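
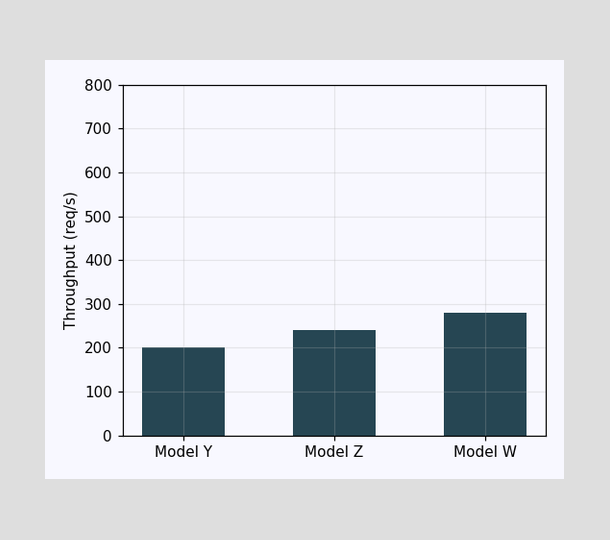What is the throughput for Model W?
Reading along the chart's y-axis, the Model W bar reaches 280req/s.

280req/s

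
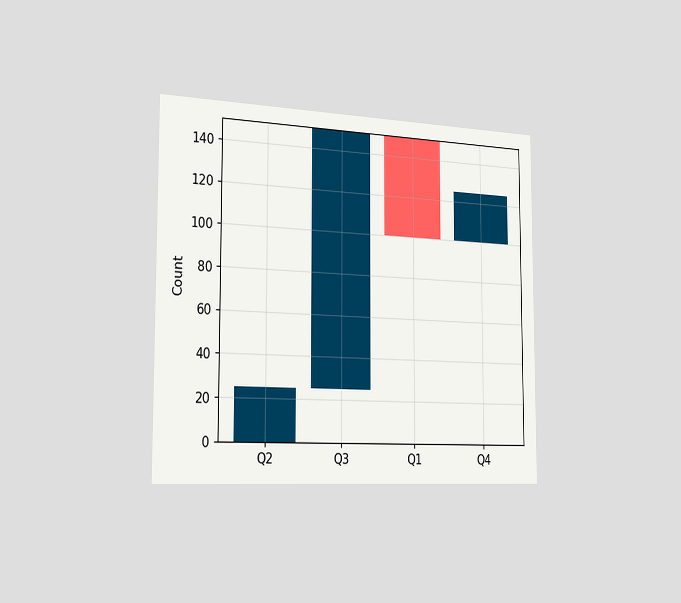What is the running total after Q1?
100

The chart is viewed slightly from the left. After Q1 the running total reaches 100.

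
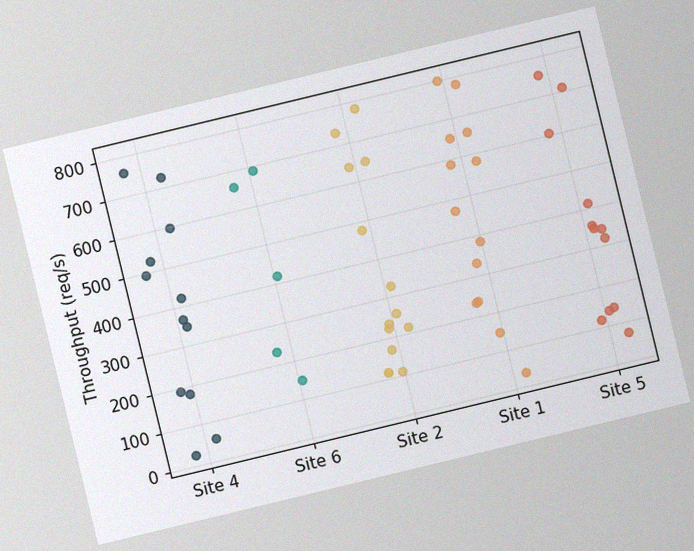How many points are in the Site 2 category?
14

The chart is tilted about 14° counter-clockwise, with some photo noise. Counting the markers in the Site 2 column gives 14.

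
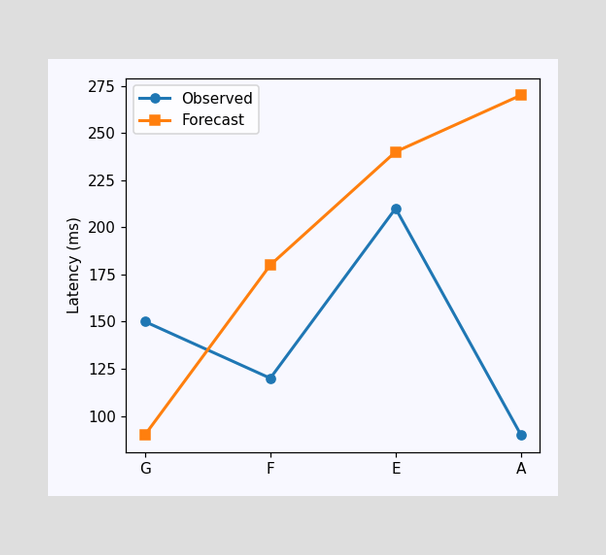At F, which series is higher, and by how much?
Forecast, by 60ms

At F, Forecast sits above the other line by 60ms.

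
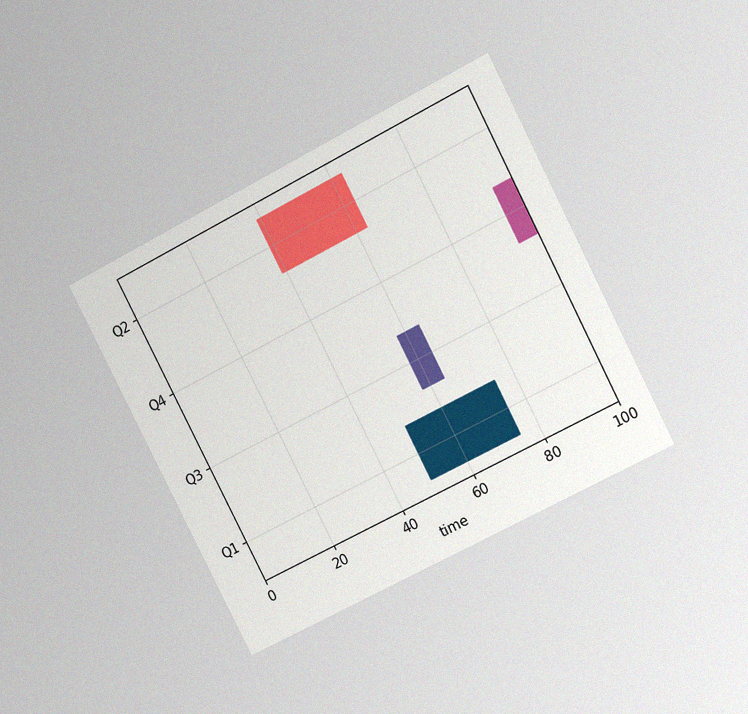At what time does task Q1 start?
50

The chart is tilted about 27° counter-clockwise and viewed at a slight angle, with some photo noise. The Q1 bar begins at t=50.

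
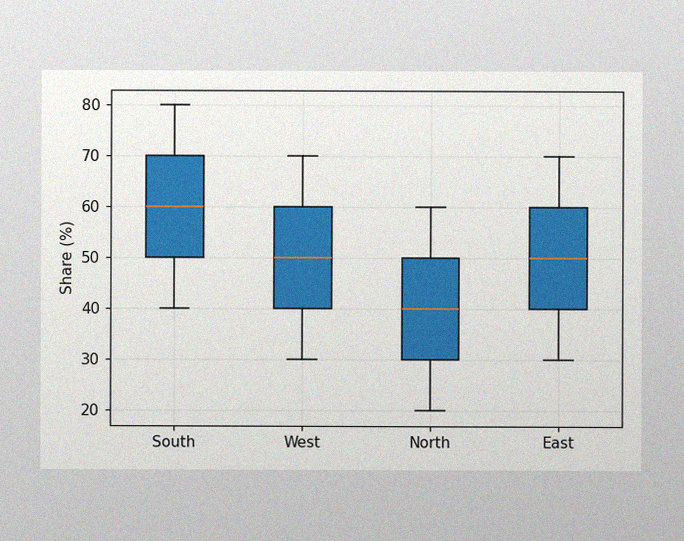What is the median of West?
The image has some photo noise and uneven lighting. The median line in the West box sits at 50%.

50%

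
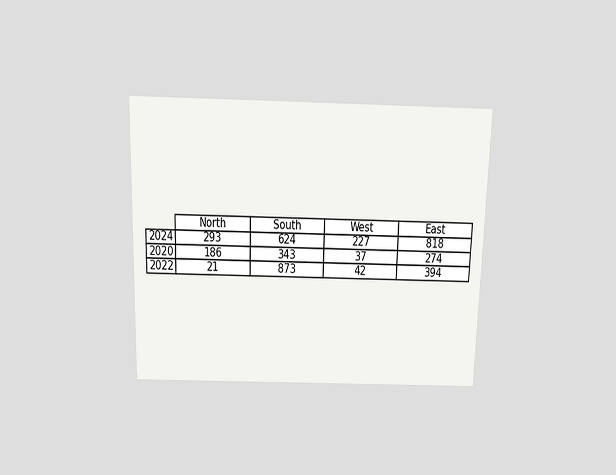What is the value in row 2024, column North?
293

The chart is viewed slightly from above. The (2024, North) cell reads 293.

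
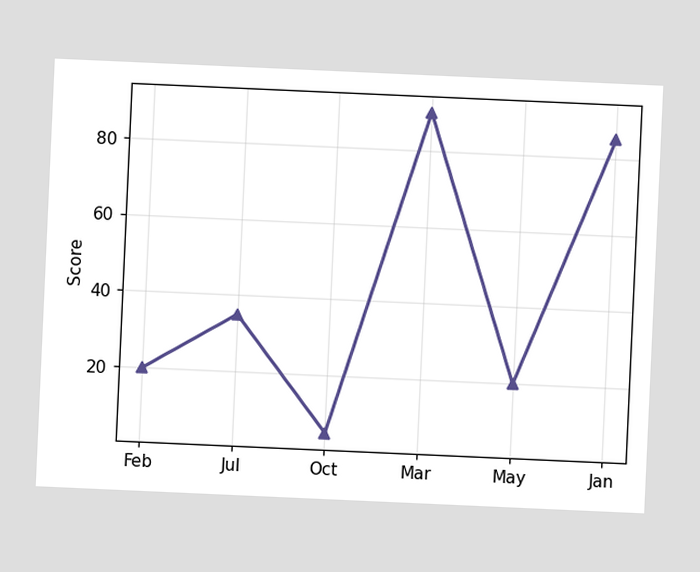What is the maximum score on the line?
The chart is tilted about 3° clockwise. The highest point is at Mar, and reading across to the y-axis gives 90.

90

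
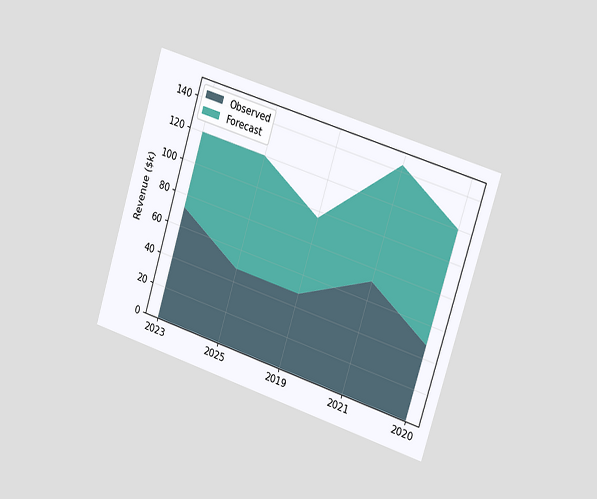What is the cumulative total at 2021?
$144k

The chart is tilted about 17° clockwise and viewed slightly from the right. The stacked total at 2021 reaches $144k.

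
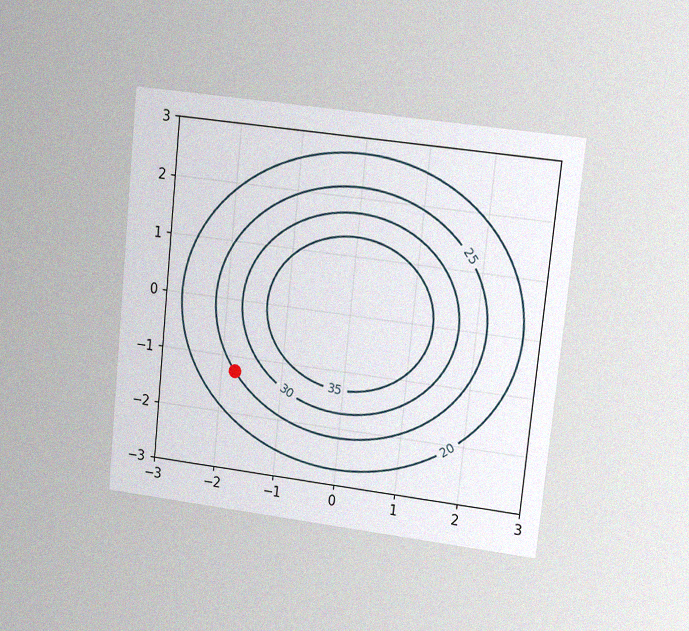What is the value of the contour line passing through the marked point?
The chart is tilted about 6° clockwise and viewed at a slight angle, with some photo noise. The marked point sits on the contour labelled 25.

25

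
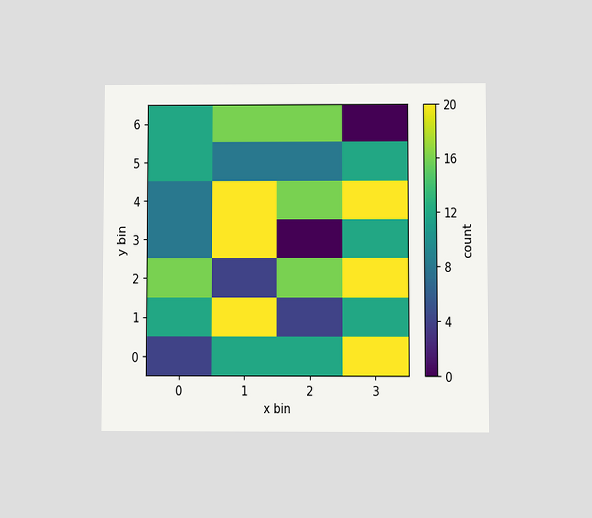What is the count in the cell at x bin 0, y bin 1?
The chart is viewed at a slight angle. Matching the cell (0, 1) against the colorbar gives 12.

12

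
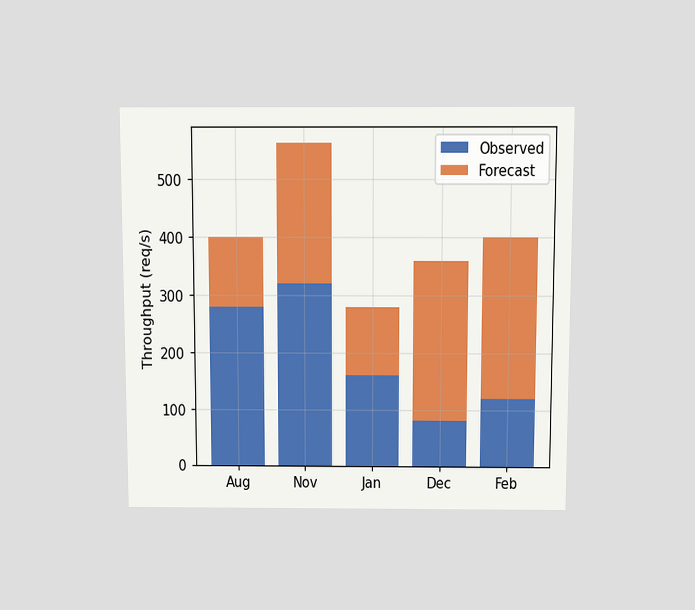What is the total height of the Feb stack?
The chart is viewed slightly from above. The Feb stack's top reaches 400req/s on the y-axis.

400req/s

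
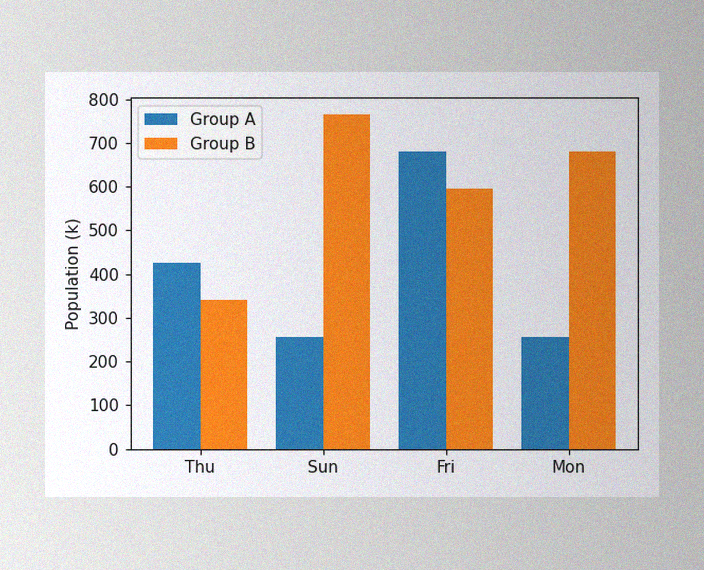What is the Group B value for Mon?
The image has some photo noise and uneven lighting. The Group B bar at Mon reaches 680k on the y-axis.

680k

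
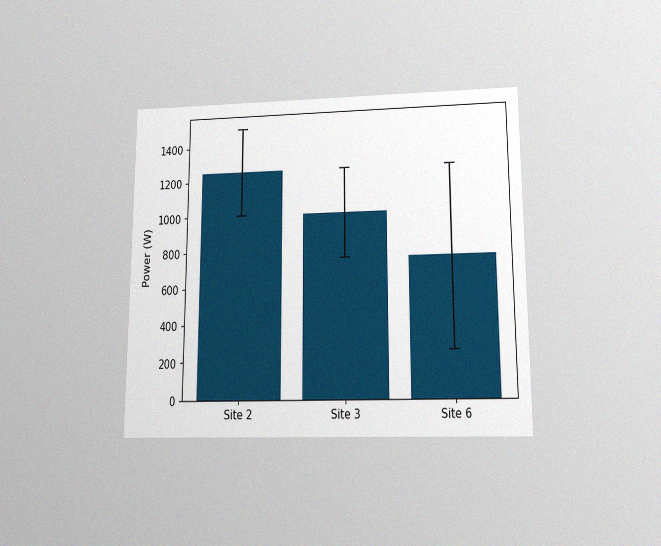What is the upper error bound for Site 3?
The chart is viewed slightly from below, with some photo noise. The Site 3 bar's upper whisker reaches 1250W.

1250W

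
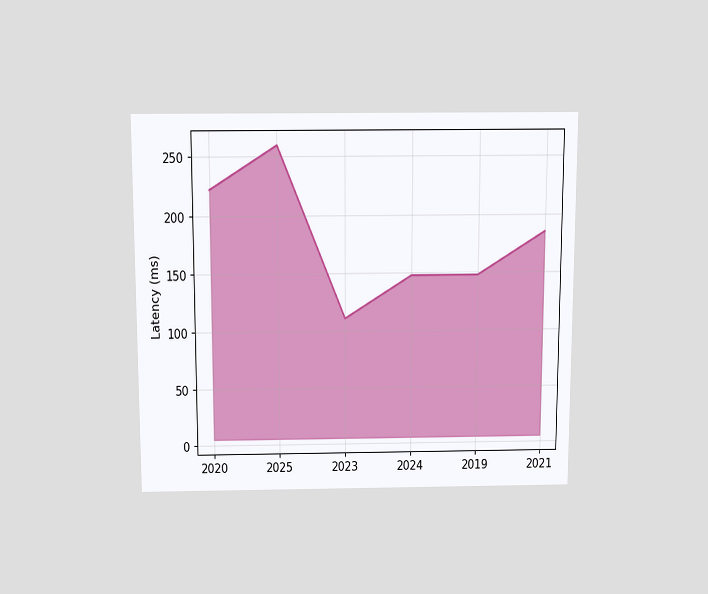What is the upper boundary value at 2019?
The chart is viewed slightly from above. At 2019 the upper boundary is at 148ms.

148ms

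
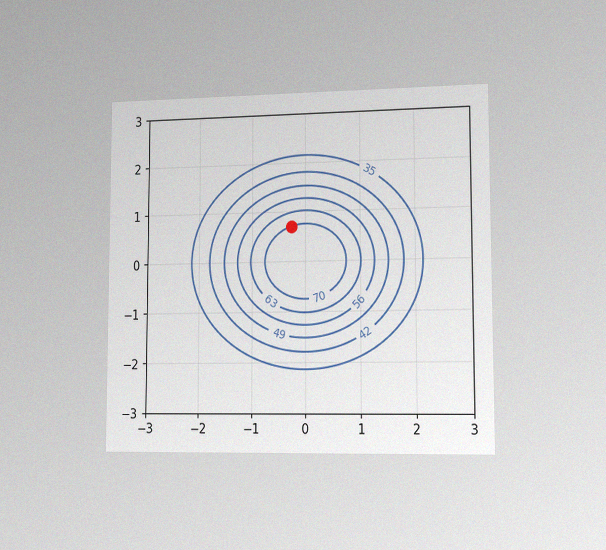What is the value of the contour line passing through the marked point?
The chart is viewed slightly from the right, with some photo noise. The marked point sits on the contour labelled 70.

70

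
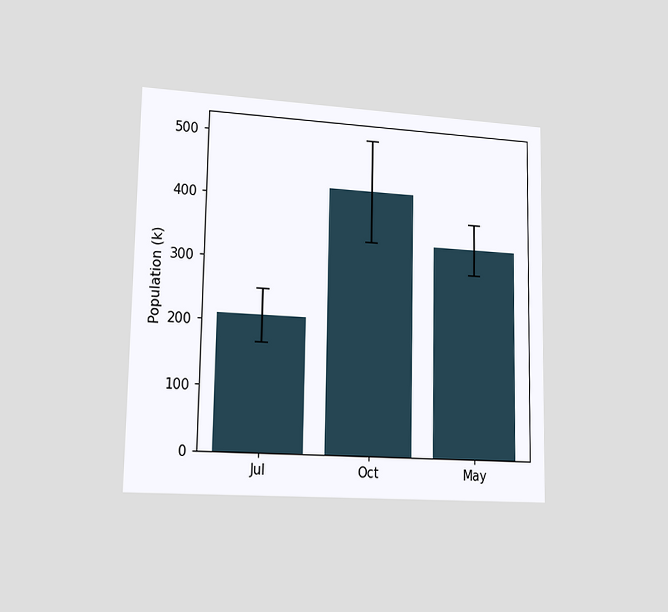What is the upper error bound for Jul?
The chart is viewed slightly from the left. The Jul bar's upper whisker reaches 252k.

252k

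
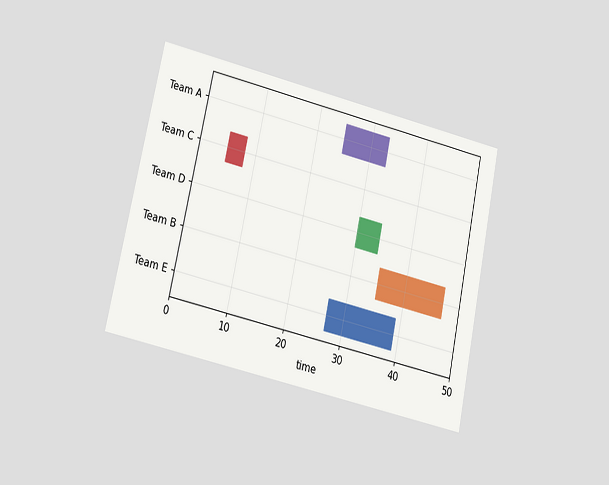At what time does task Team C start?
The chart is tilted about 12° clockwise and viewed at a slight angle. The Team C bar begins at t=5.

5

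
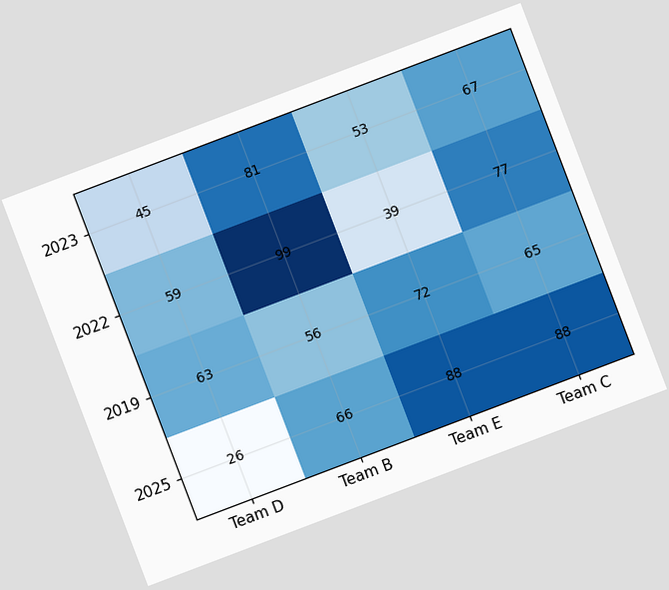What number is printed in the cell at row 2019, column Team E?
72

The chart is tilted about 21° counter-clockwise. The (2019, Team E) cell reads 72.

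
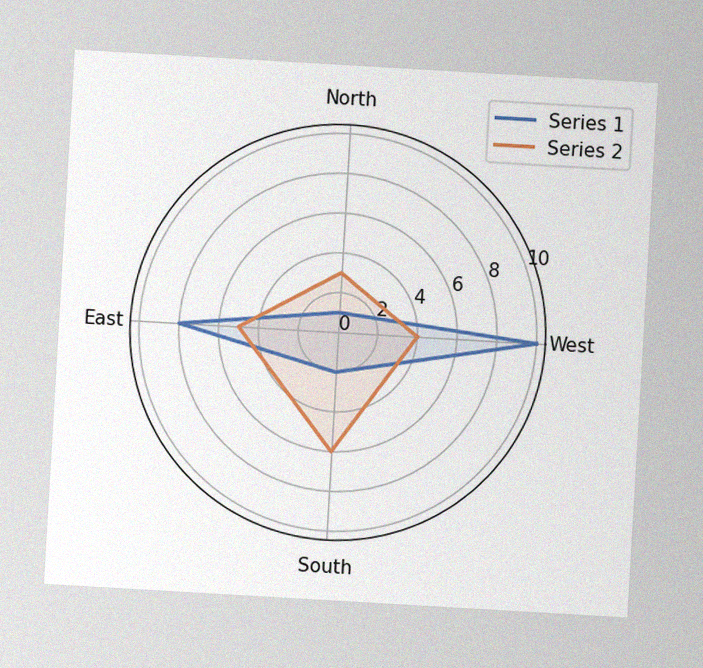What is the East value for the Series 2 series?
The chart is tilted about 3° clockwise, with some photo noise. On the East axis, Series 2 reaches 5.

5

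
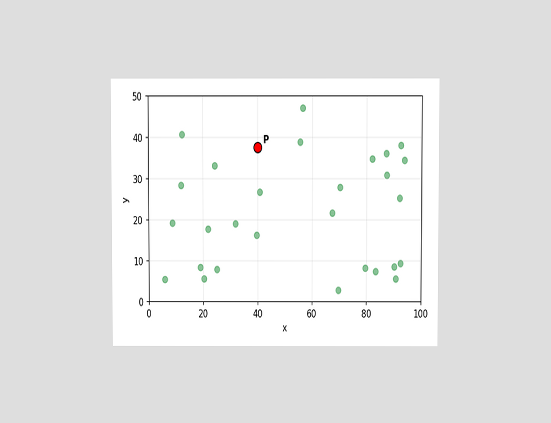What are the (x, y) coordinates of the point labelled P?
(40, 37.5)

The chart is viewed at a slight angle. Following the gridlines from P to each axis, P sits at (40, 37.5).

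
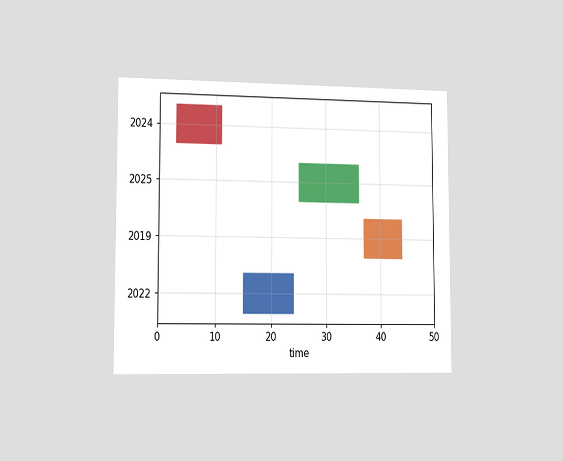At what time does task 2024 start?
The chart is viewed slightly from the left. The 2024 bar begins at t=3.

3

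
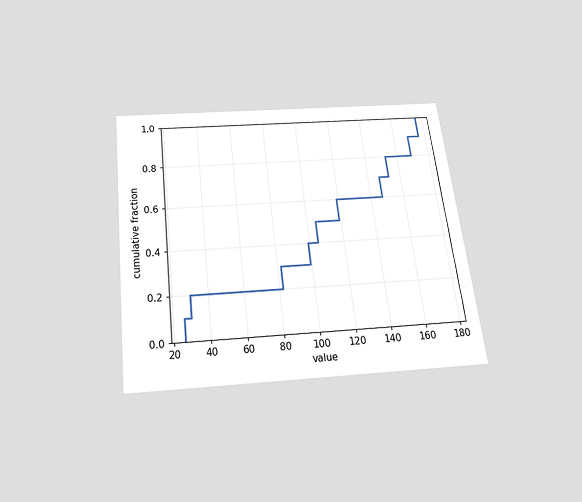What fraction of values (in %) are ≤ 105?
50%

The chart is tilted about 7° counter-clockwise and viewed slightly from below. At x=105 the ECDF step is at 50%.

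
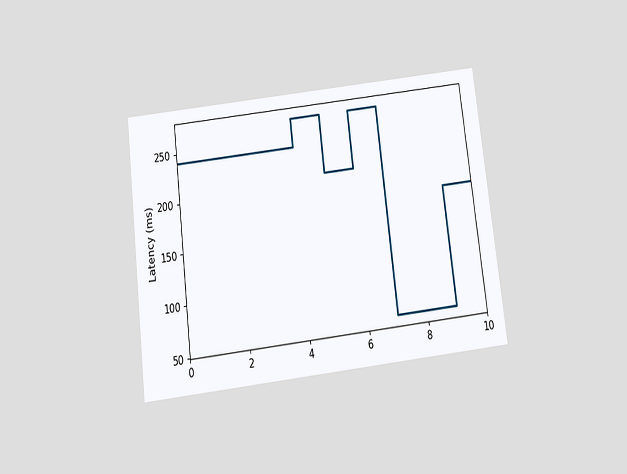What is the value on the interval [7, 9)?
60ms

The chart is tilted about 7° counter-clockwise and viewed slightly from below. On [7, 9) the step sits at 60ms.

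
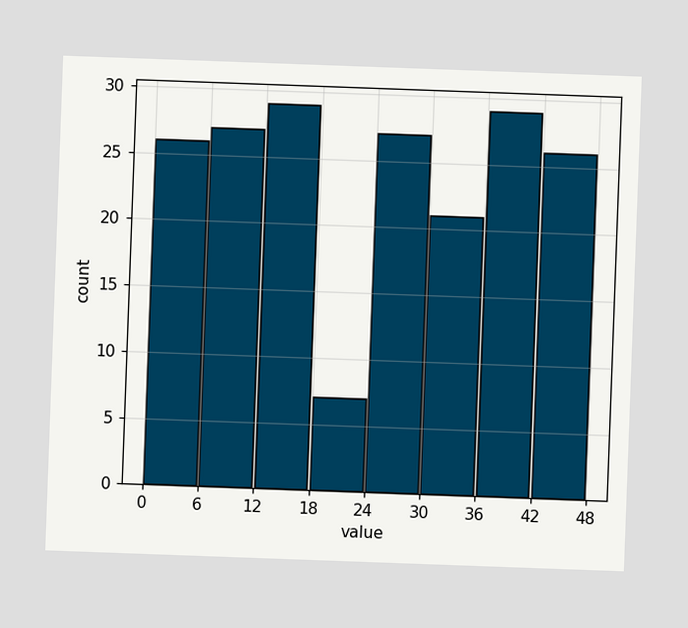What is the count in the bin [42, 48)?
26

The chart is tilted about 2° clockwise. The [42, 48) bin has height 26.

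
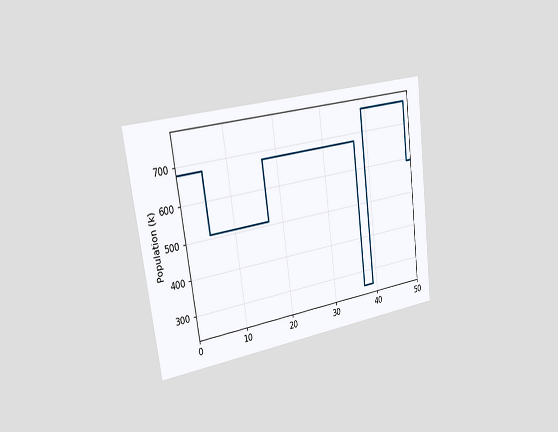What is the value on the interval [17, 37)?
The chart is tilted about 8° counter-clockwise and viewed slightly from the left. On [17, 37) the step sits at 680k.

680k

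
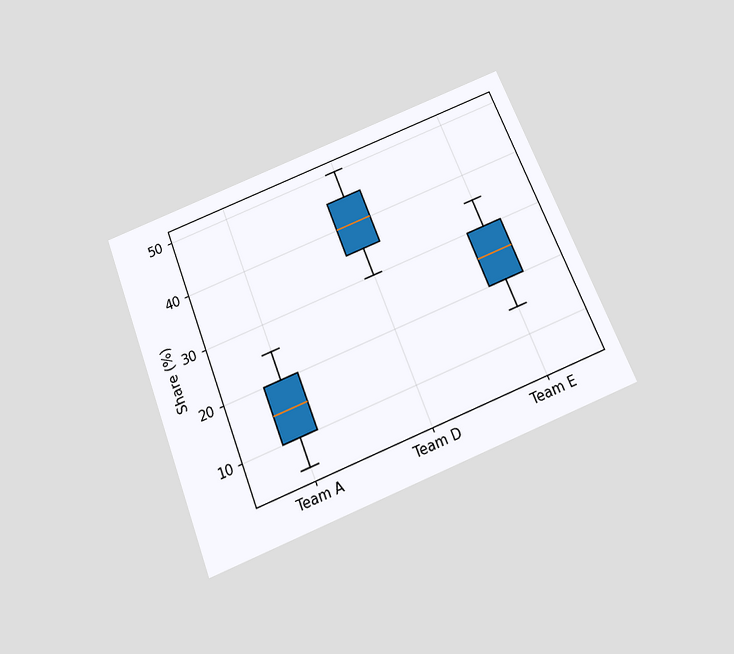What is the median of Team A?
The chart is tilted about 22° counter-clockwise and viewed slightly from below. The median line in the Team A box sits at 15%.

15%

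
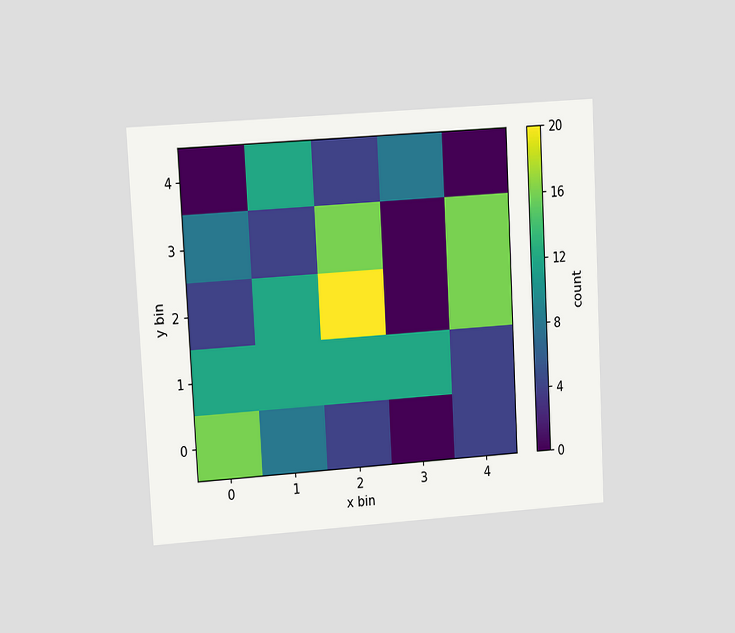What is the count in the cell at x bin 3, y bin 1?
The chart is tilted about 3° counter-clockwise and viewed at a slight angle. Matching the cell (3, 1) against the colorbar gives 12.

12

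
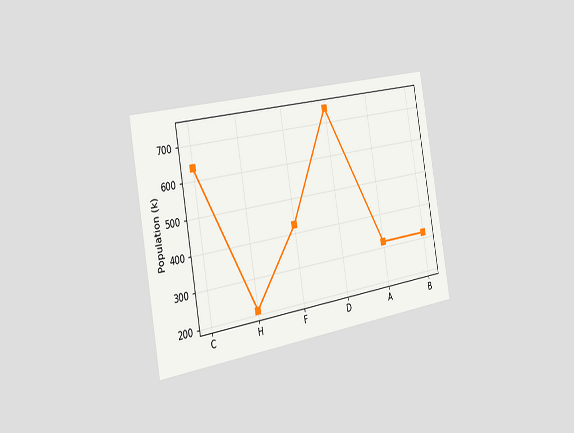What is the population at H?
The chart is tilted about 10° counter-clockwise and viewed slightly from the left. At H, the line is at 212k.

212k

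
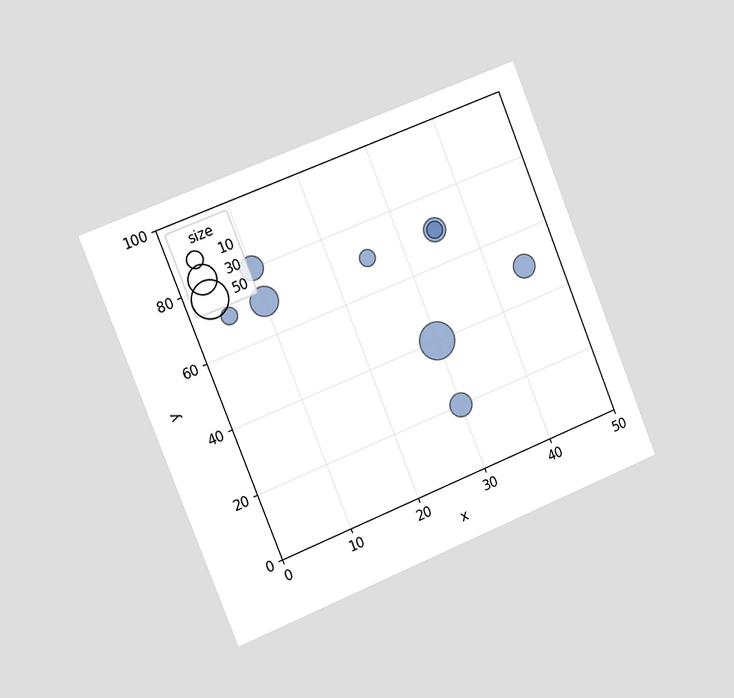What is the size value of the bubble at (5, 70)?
The chart is tilted about 22° counter-clockwise and viewed slightly from the left. Matching the bubble at (5, 70) against the size legend gives 10.

10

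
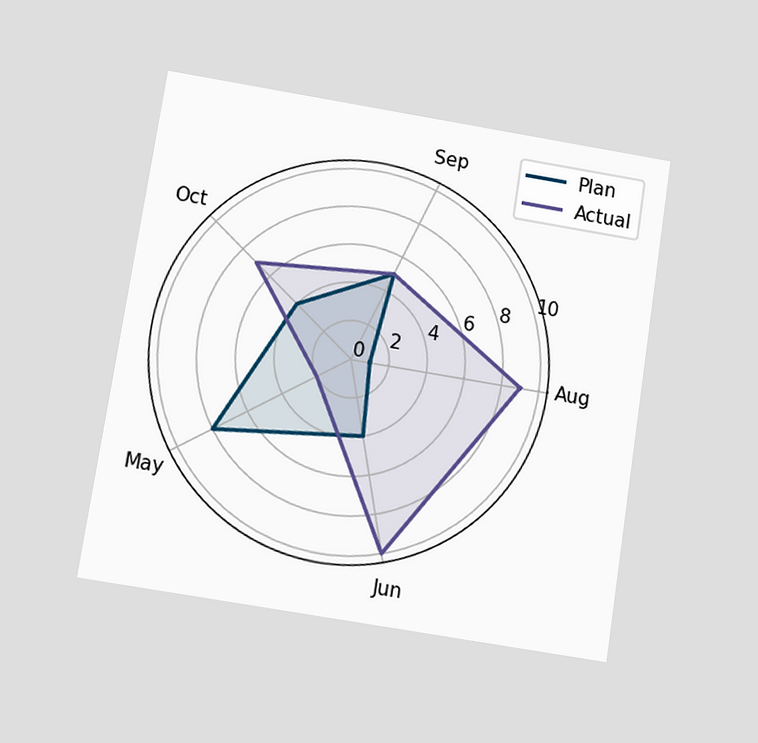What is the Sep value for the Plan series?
5

The chart is tilted about 9° clockwise and viewed slightly from below. On the Sep axis, Plan reaches 5.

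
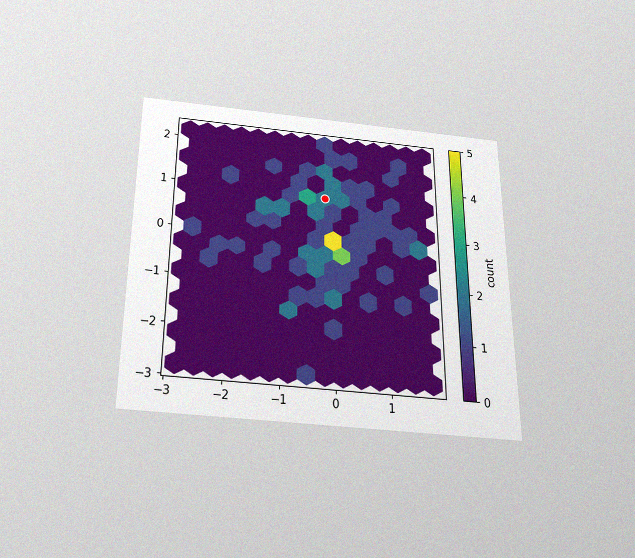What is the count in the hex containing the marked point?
2

The chart is viewed slightly from below, with some photo noise. The marked hex reads 2 on the colorbar.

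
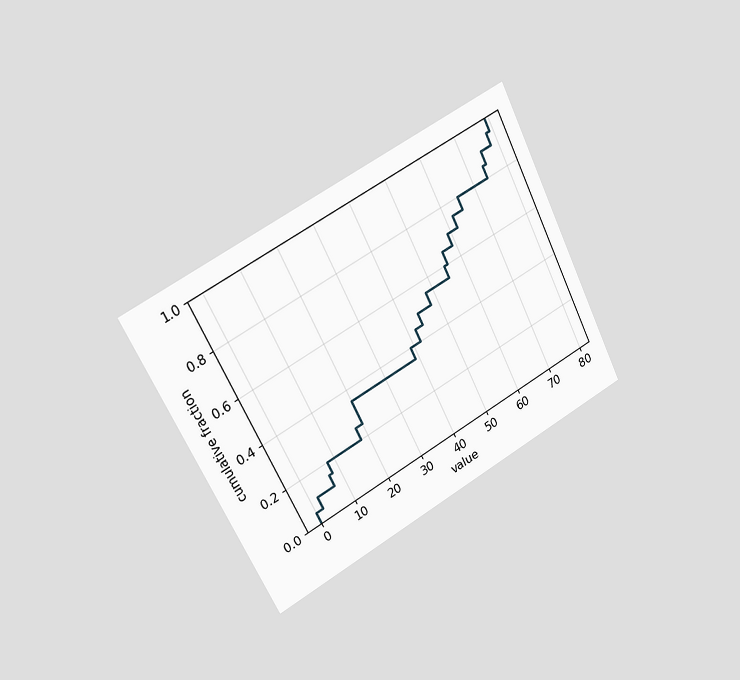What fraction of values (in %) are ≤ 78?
The chart is tilted about 27° counter-clockwise and viewed slightly from the left. At x=78 the ECDF step is at 95%.

95%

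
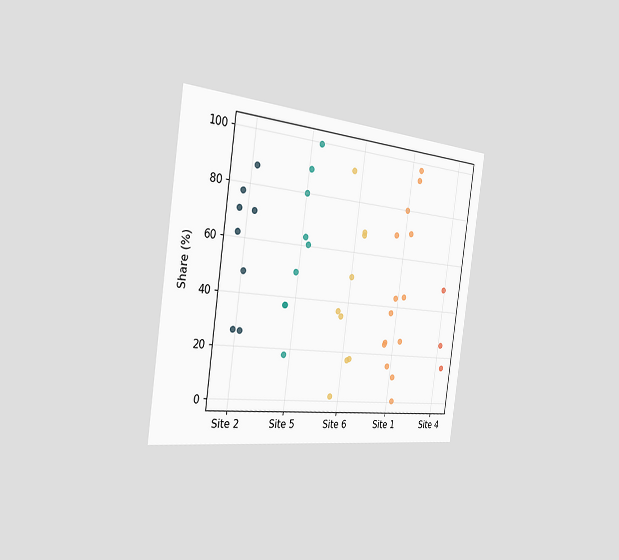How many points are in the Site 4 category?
The chart is tilted about 8° clockwise and viewed slightly from the left. Counting the markers in the Site 4 column gives 3.

3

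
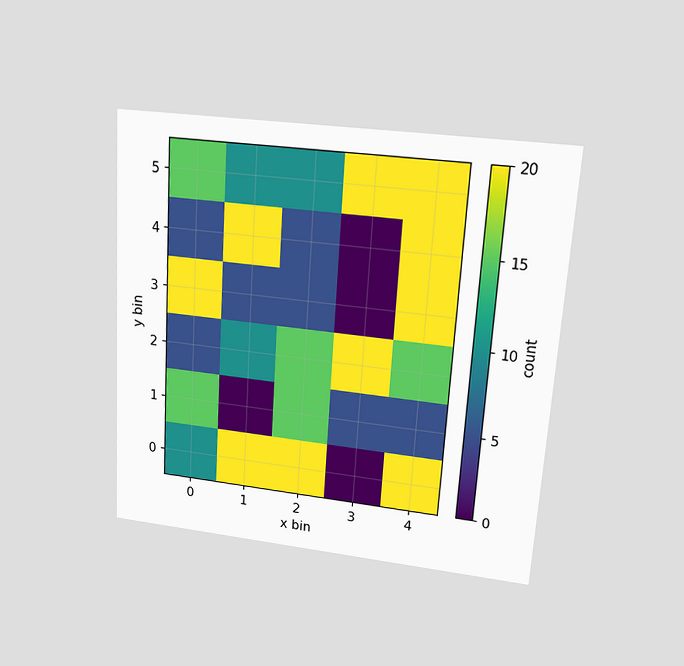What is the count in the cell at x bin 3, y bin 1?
5

The chart is tilted about 3° clockwise and viewed slightly from above. Matching the cell (3, 1) against the colorbar gives 5.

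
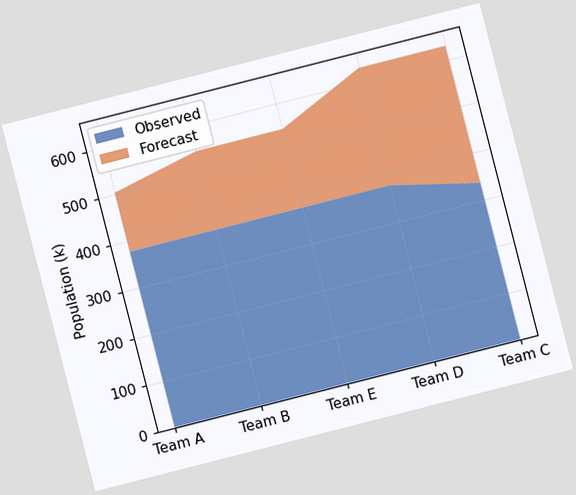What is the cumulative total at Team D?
630k

The chart is tilted about 14° counter-clockwise. The stacked total at Team D reaches 630k.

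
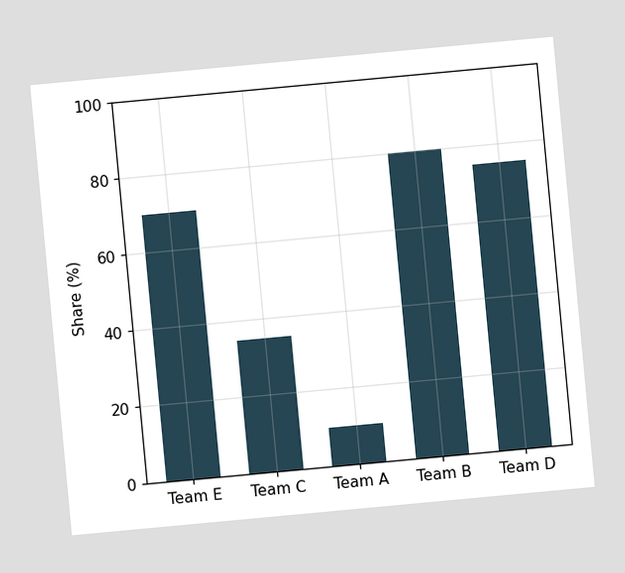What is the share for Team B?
The chart is tilted about 5° counter-clockwise. Reading along the chart's y-axis, the Team B bar reaches 80%.

80%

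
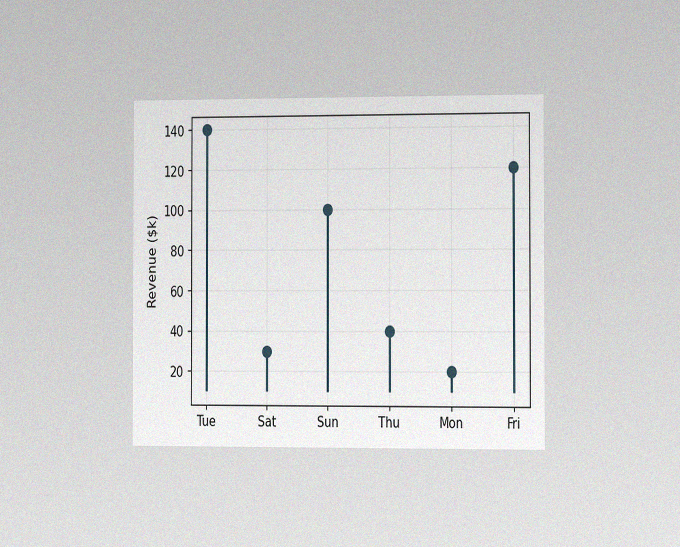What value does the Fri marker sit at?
The chart is viewed slightly from the right, with some photo noise. The Fri marker sits at $120k.

$120k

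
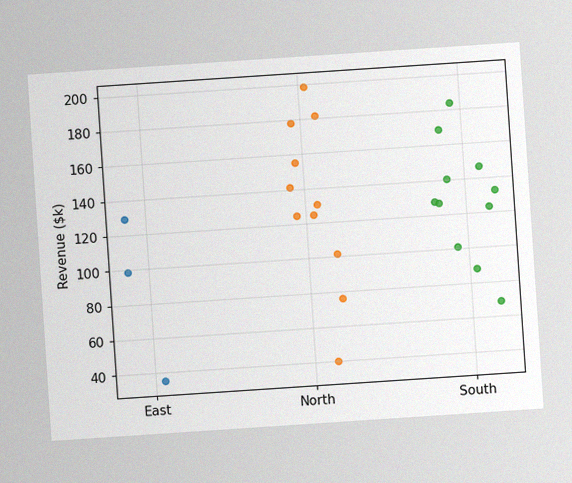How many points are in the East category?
The chart is tilted about 4° counter-clockwise, with some photo noise. Counting the markers in the East column gives 3.

3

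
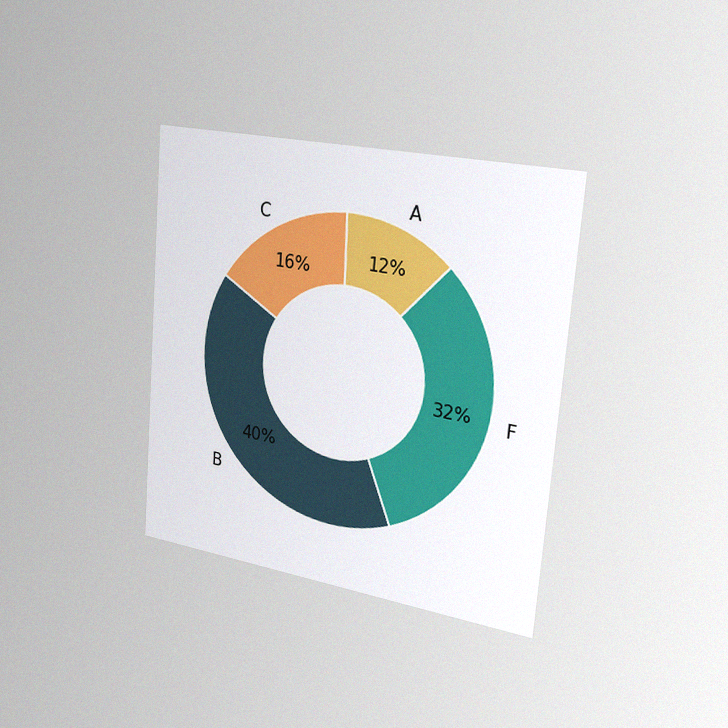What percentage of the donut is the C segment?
The chart is tilted about 5° clockwise and viewed slightly from the right, with some photo noise. The C segment takes up 16% of the ring.

16%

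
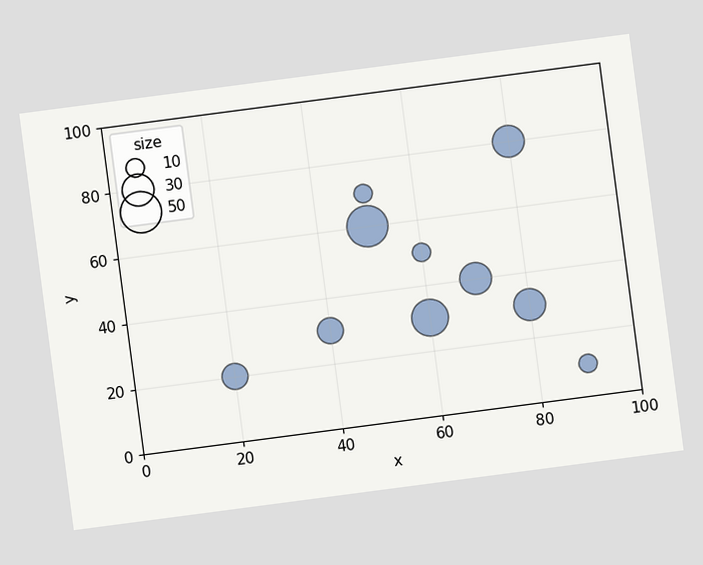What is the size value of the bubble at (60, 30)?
40

The chart is tilted about 7° counter-clockwise. Matching the bubble at (60, 30) against the size legend gives 40.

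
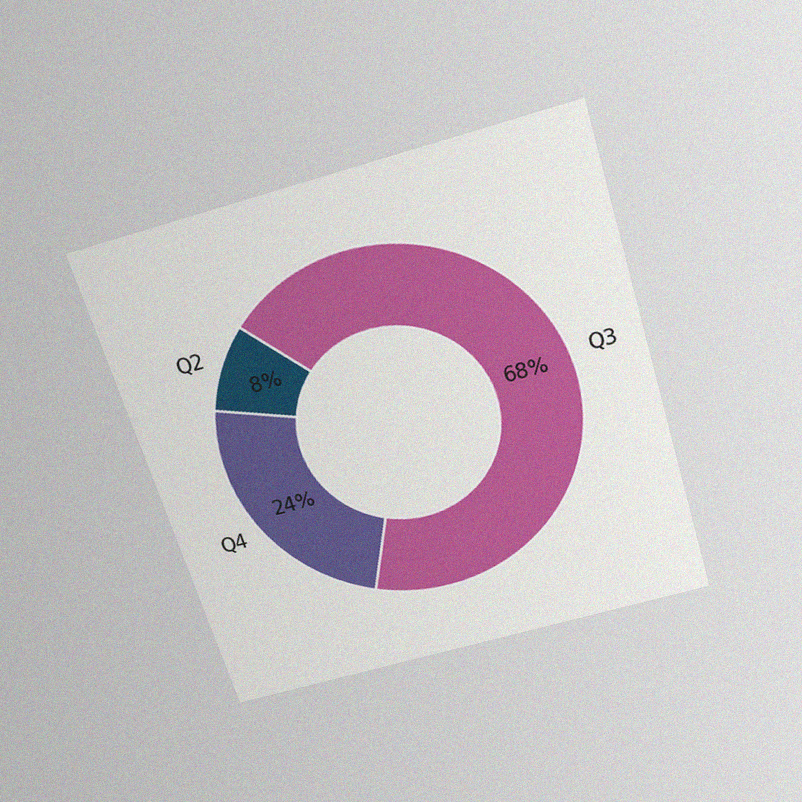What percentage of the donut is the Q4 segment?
24%

The chart is tilted about 17° counter-clockwise and viewed slightly from above, with some photo noise. The Q4 segment takes up 24% of the ring.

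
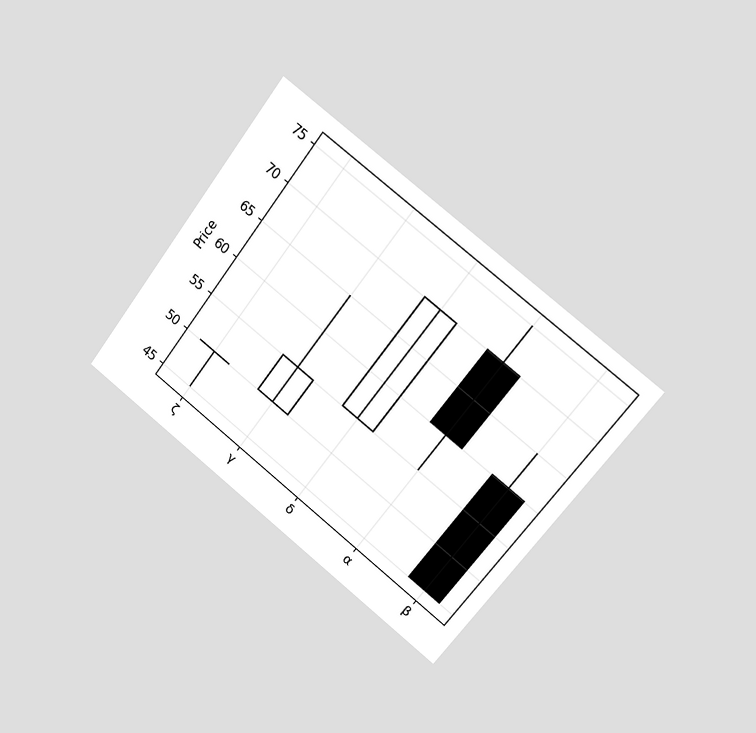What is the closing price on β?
45

The chart is tilted about 38° clockwise and viewed slightly from the right. The β candle closes at 45.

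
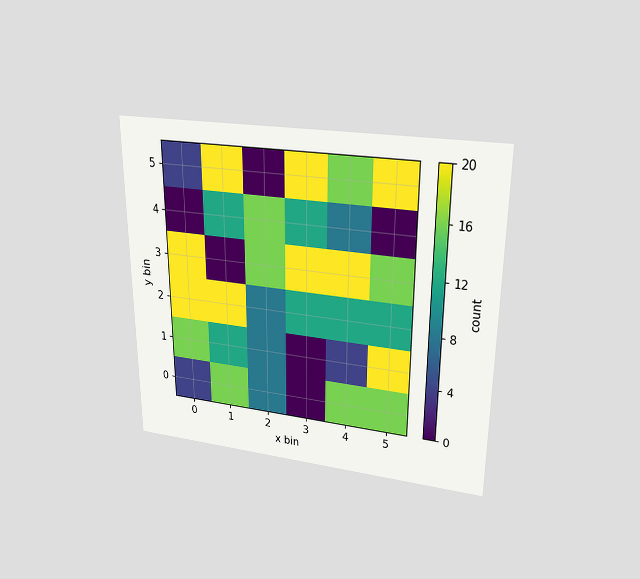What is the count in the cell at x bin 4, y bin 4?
8

The chart is viewed slightly from above. Matching the cell (4, 4) against the colorbar gives 8.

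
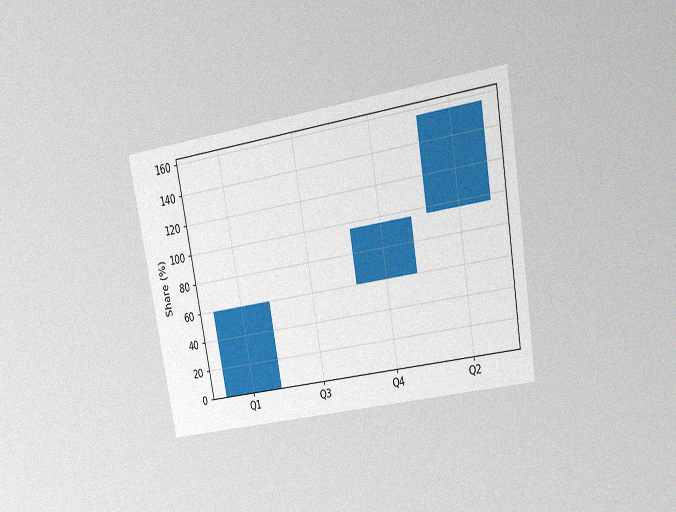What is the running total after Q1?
The chart is tilted about 10° counter-clockwise and viewed at a slight angle, with some photo noise. After Q1 the running total reaches 60%.

60%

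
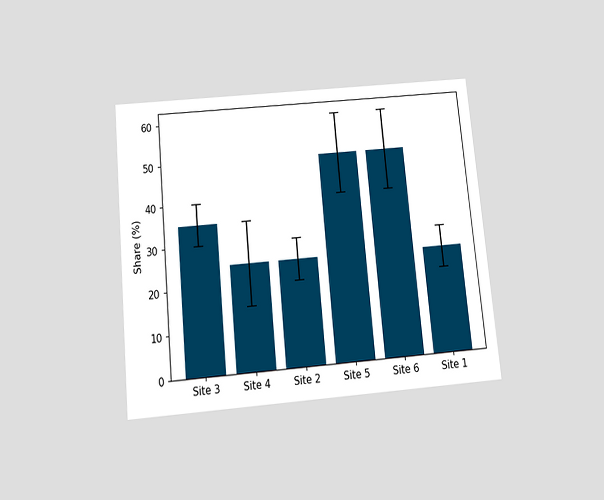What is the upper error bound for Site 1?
30%

The chart is tilted about 5° counter-clockwise and viewed slightly from below. The Site 1 bar's upper whisker reaches 30%.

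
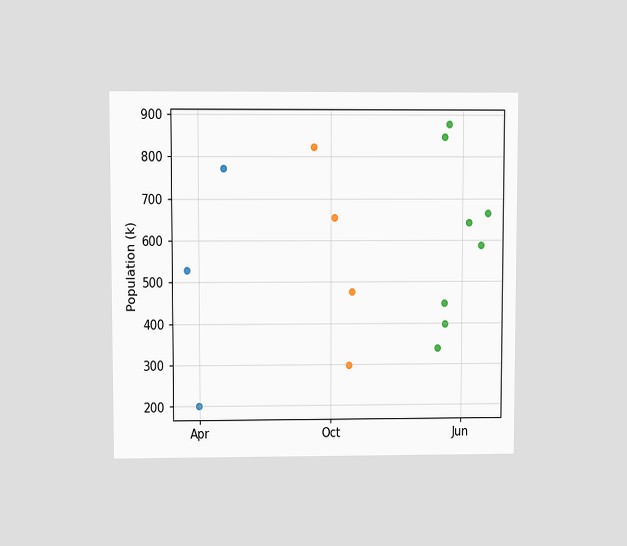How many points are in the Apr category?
3

The chart is viewed at a slight angle. Counting the markers in the Apr column gives 3.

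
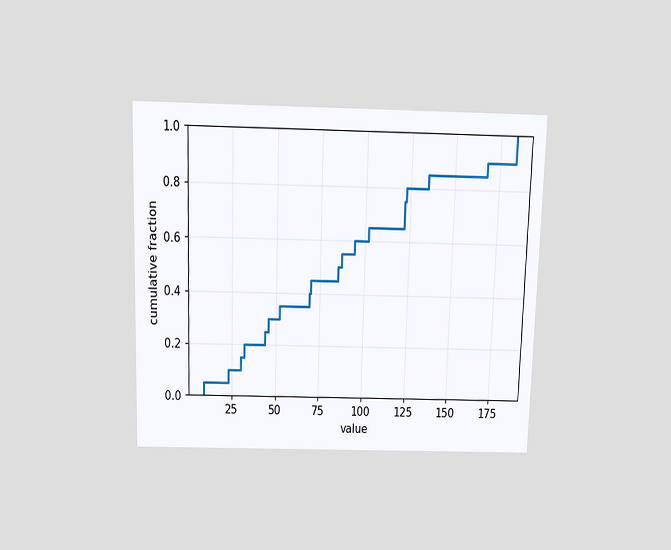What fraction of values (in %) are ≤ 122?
The chart is viewed slightly from above. At x=122 the ECDF step is at 75%.

75%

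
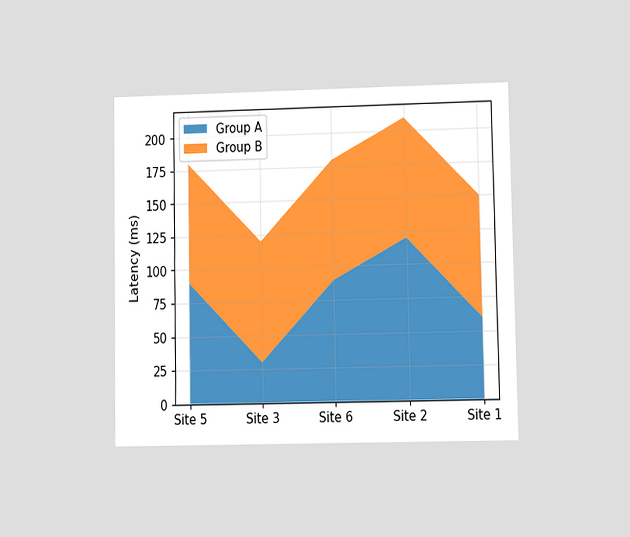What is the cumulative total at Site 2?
210ms

The chart is viewed at a slight angle. The stacked total at Site 2 reaches 210ms.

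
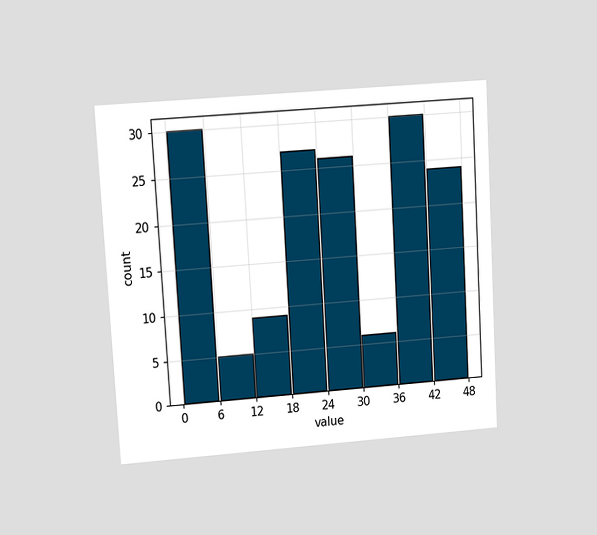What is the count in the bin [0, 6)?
The chart is tilted about 3° counter-clockwise and viewed at a slight angle. The [0, 6) bin has height 30.

30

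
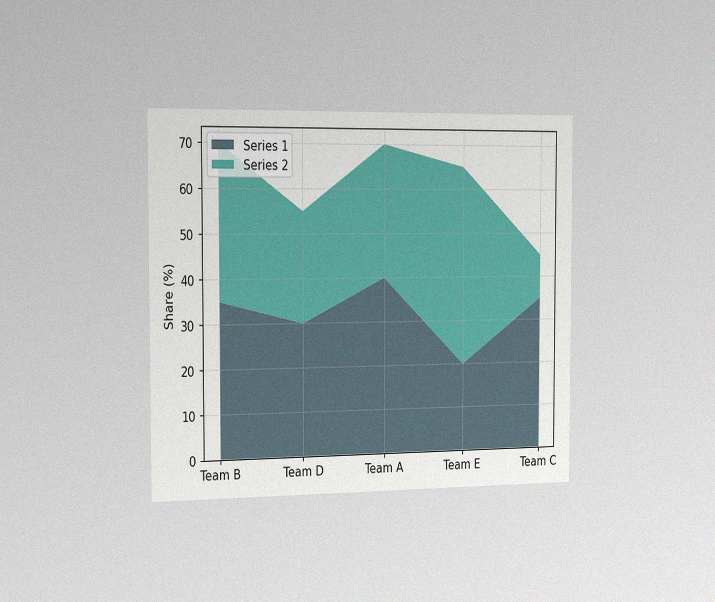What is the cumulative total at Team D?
The chart is viewed slightly from the left, with some photo noise. The stacked total at Team D reaches 55%.

55%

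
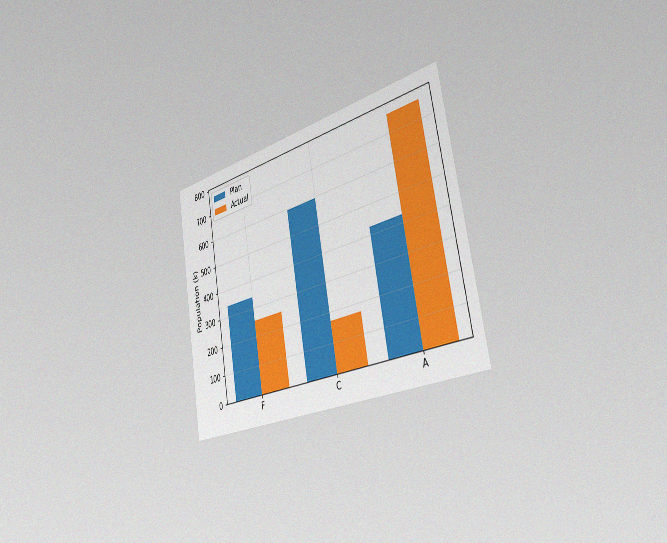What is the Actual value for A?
The chart is tilted about 10° counter-clockwise and viewed slightly from the right, with some photo noise. The Actual bar at A reaches 765k on the y-axis.

765k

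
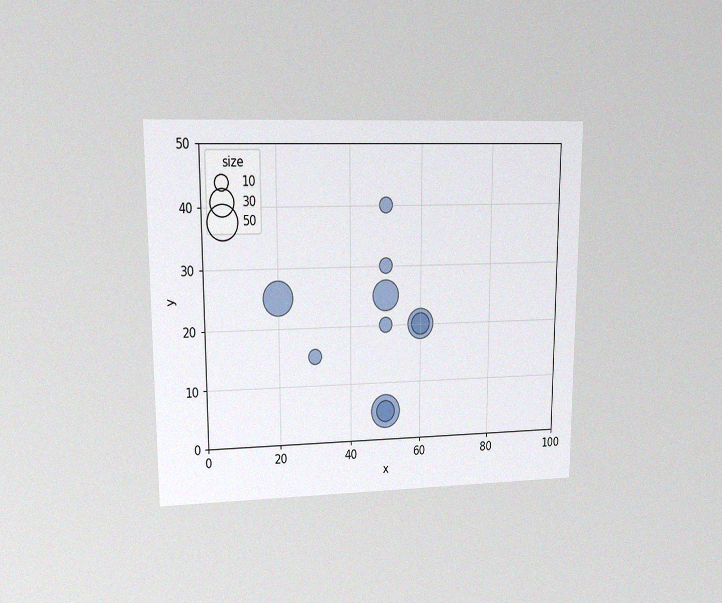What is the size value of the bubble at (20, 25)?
The chart is viewed at a slight angle, with some photo noise. Matching the bubble at (20, 25) against the size legend gives 50.

50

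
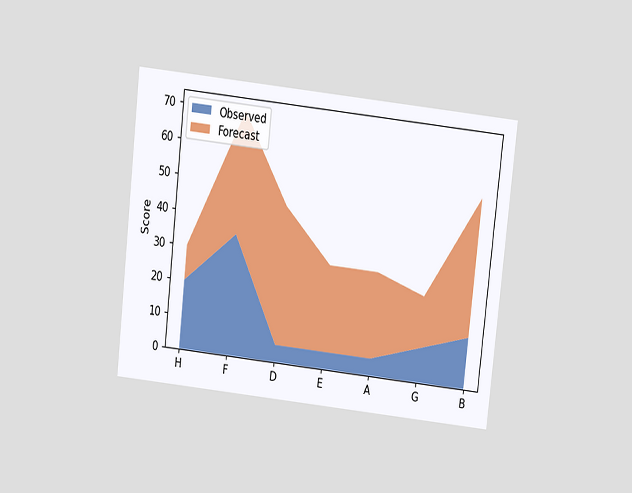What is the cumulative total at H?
The chart is tilted about 6° clockwise and viewed slightly from above. The stacked total at H reaches 30.

30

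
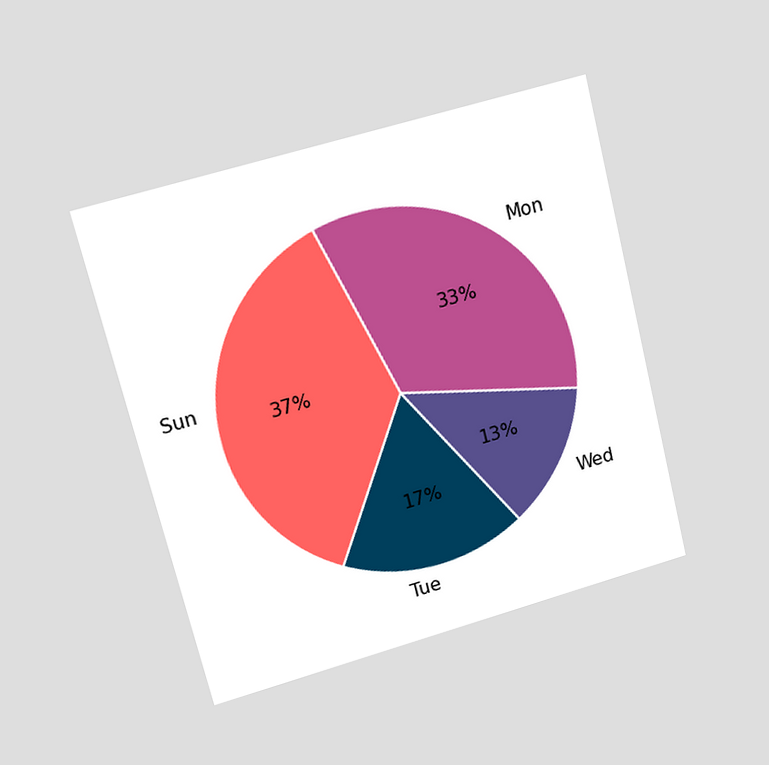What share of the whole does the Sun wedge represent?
37%

The chart is tilted about 14° counter-clockwise and viewed at a slight angle. The Sun slice takes up 37% of the pie.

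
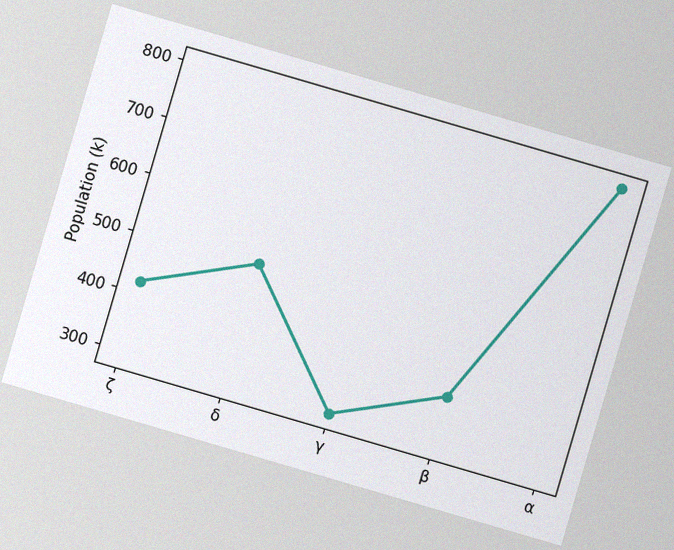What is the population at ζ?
420k

The chart is tilted about 16° clockwise, with some photo noise. At ζ, the line is at 420k.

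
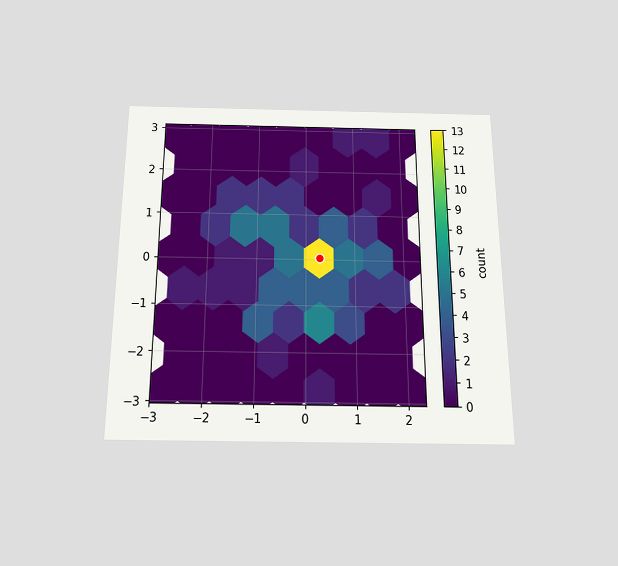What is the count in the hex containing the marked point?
The chart is viewed slightly from below. The marked hex reads 13 on the colorbar.

13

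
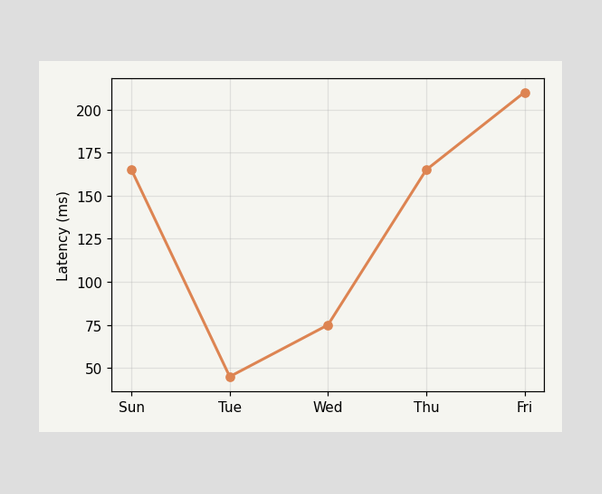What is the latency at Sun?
165ms

At Sun, the line is at 165ms.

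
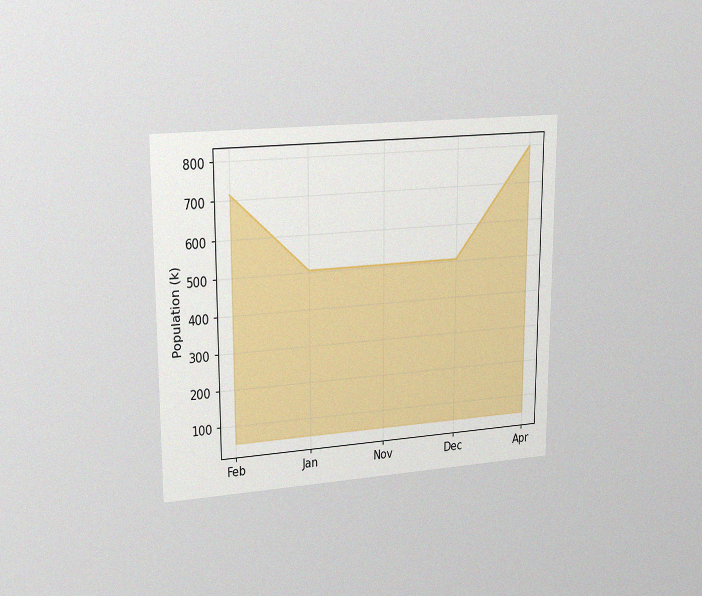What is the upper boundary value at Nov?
504k

The chart is viewed at a slight angle, with some photo noise. At Nov the upper boundary is at 504k.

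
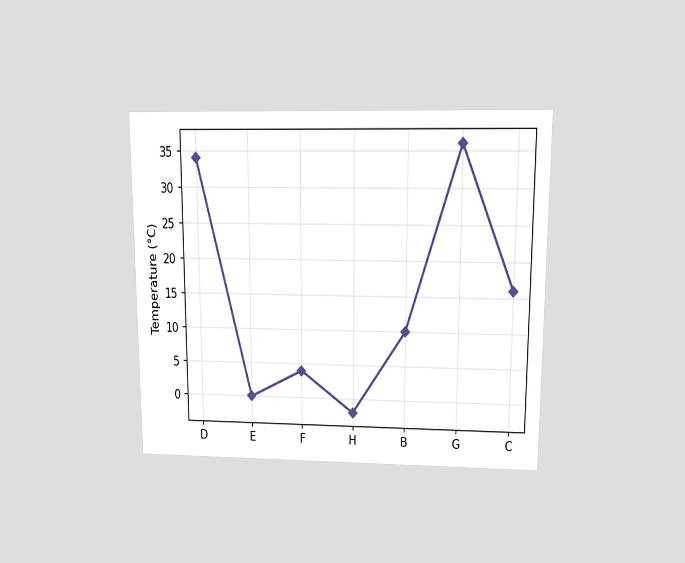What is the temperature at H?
-2°C

The chart is viewed at a slight angle. At H, the line is at -2°C.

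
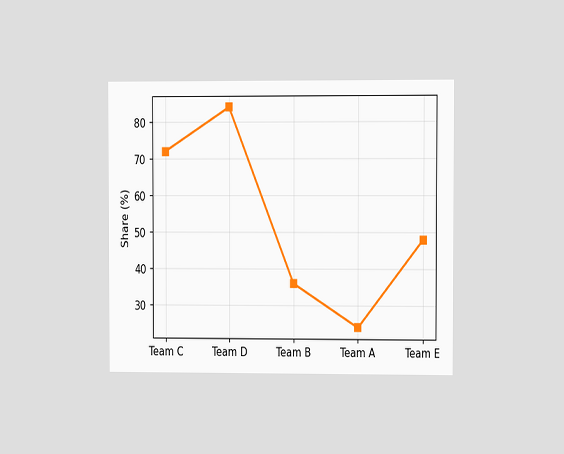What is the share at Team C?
72%

The chart is viewed at a slight angle. At Team C, the line is at 72%.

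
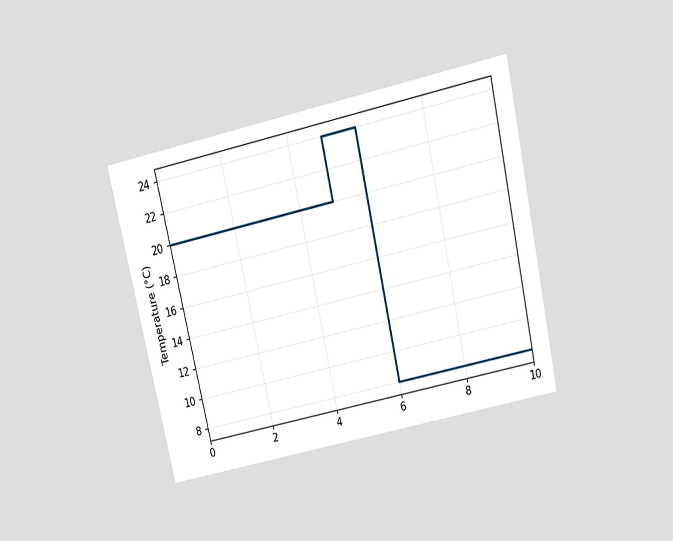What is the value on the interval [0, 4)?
The chart is tilted about 13° counter-clockwise and viewed slightly from above. On [0, 4) the step sits at 20°C.

20°C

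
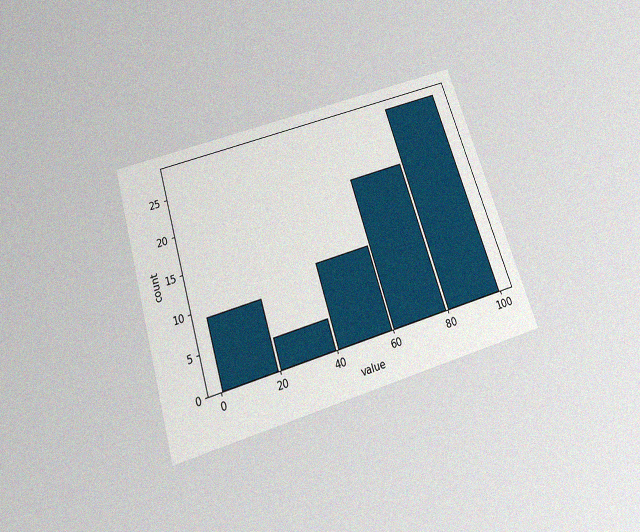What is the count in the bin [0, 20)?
The chart is tilted about 17° counter-clockwise and viewed slightly from below, with some photo noise. The [0, 20) bin has height 9.

9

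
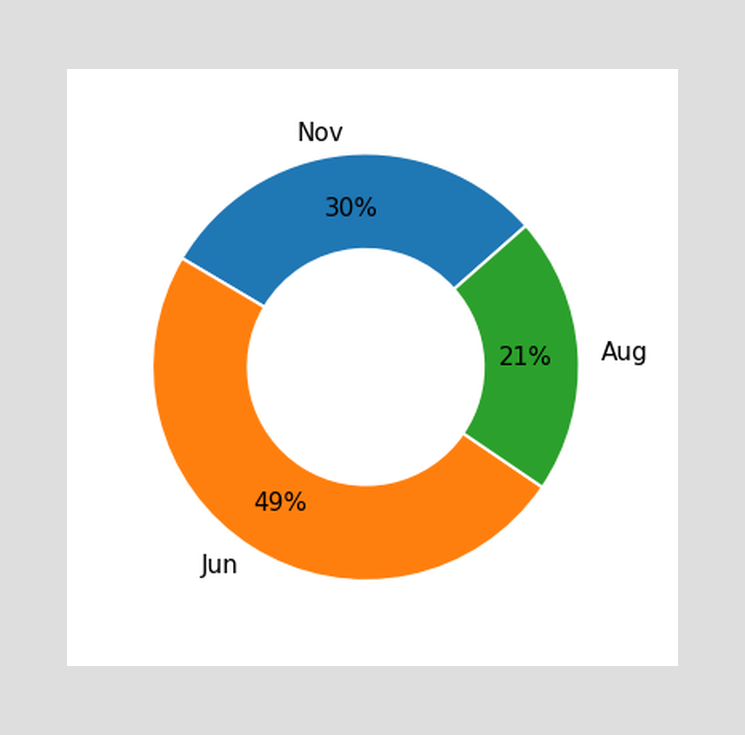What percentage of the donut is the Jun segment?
The Jun segment takes up 49% of the ring.

49%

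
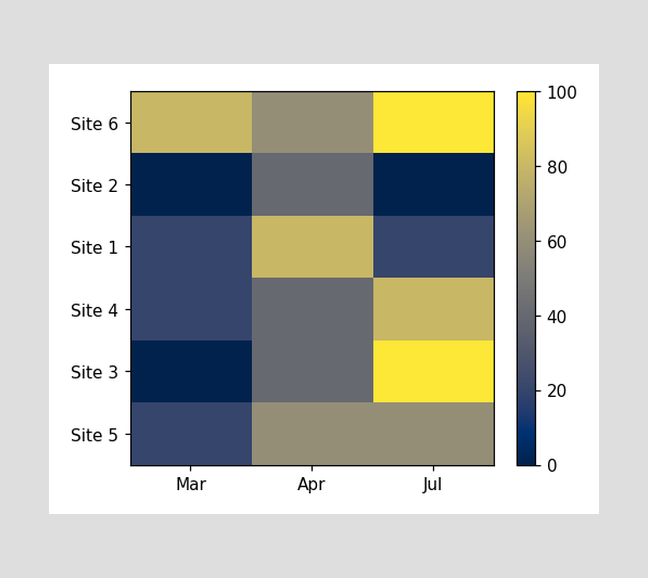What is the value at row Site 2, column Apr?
Matching cell (Site 2, Apr) against the colorbar gives 40.

40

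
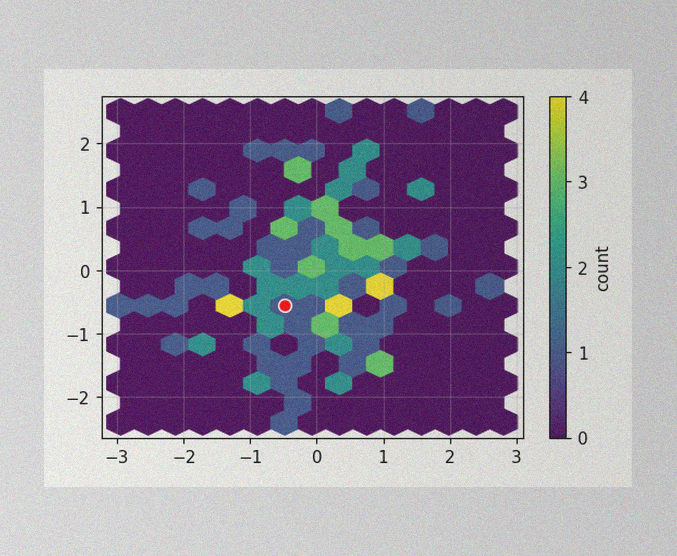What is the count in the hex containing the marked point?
The image has some photo noise and uneven lighting. The marked hex reads 1 on the colorbar.

1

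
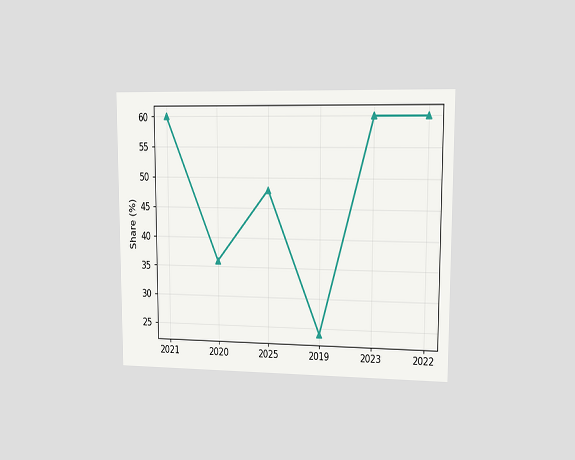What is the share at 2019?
The chart is viewed at a slight angle. At 2019, the line is at 24%.

24%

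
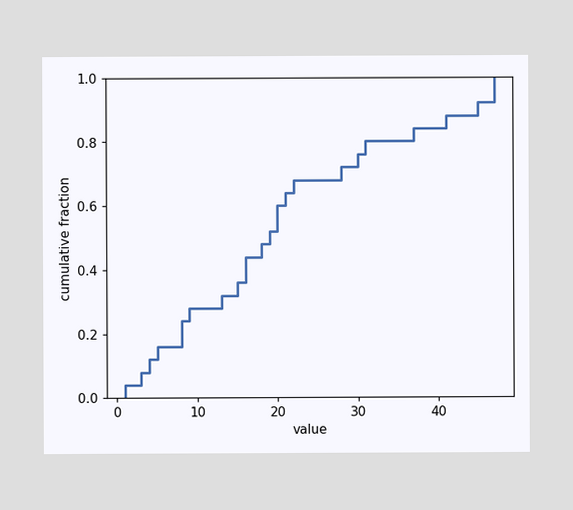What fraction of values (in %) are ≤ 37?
At x=37 the ECDF step is at 84%.

84%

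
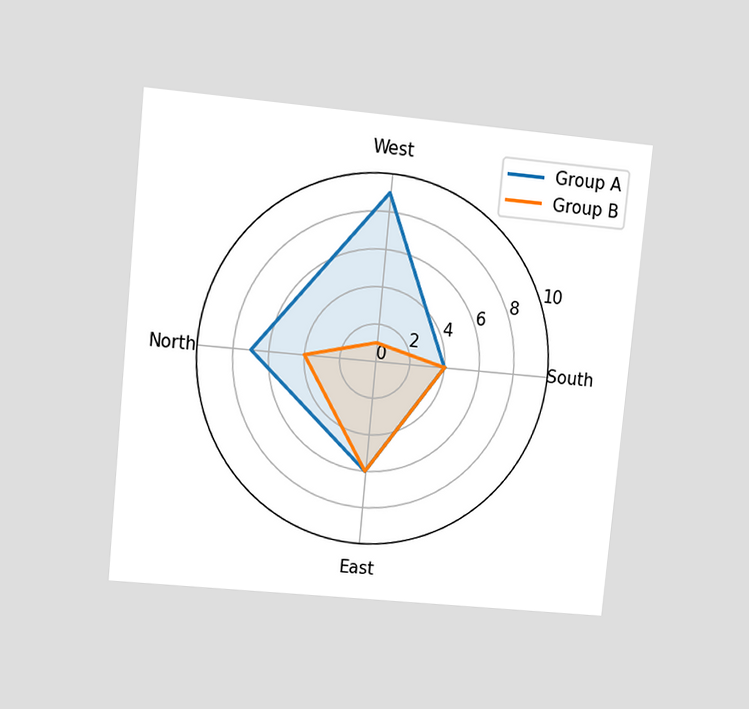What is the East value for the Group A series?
6

The chart is tilted about 5° clockwise and viewed at a slight angle. On the East axis, Group A reaches 6.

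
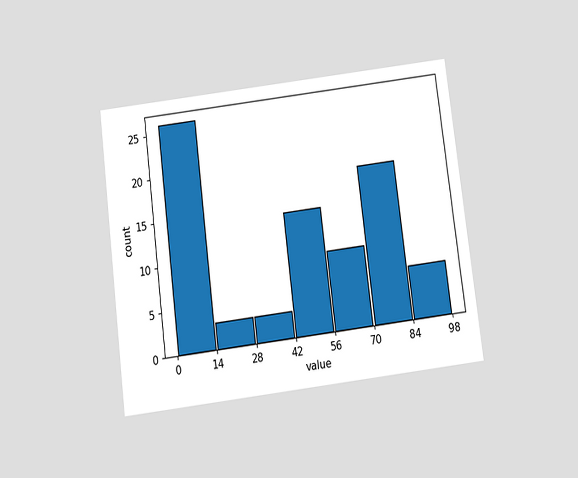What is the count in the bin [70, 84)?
The chart is tilted about 7° counter-clockwise and viewed slightly from below. The [70, 84) bin has height 18.

18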